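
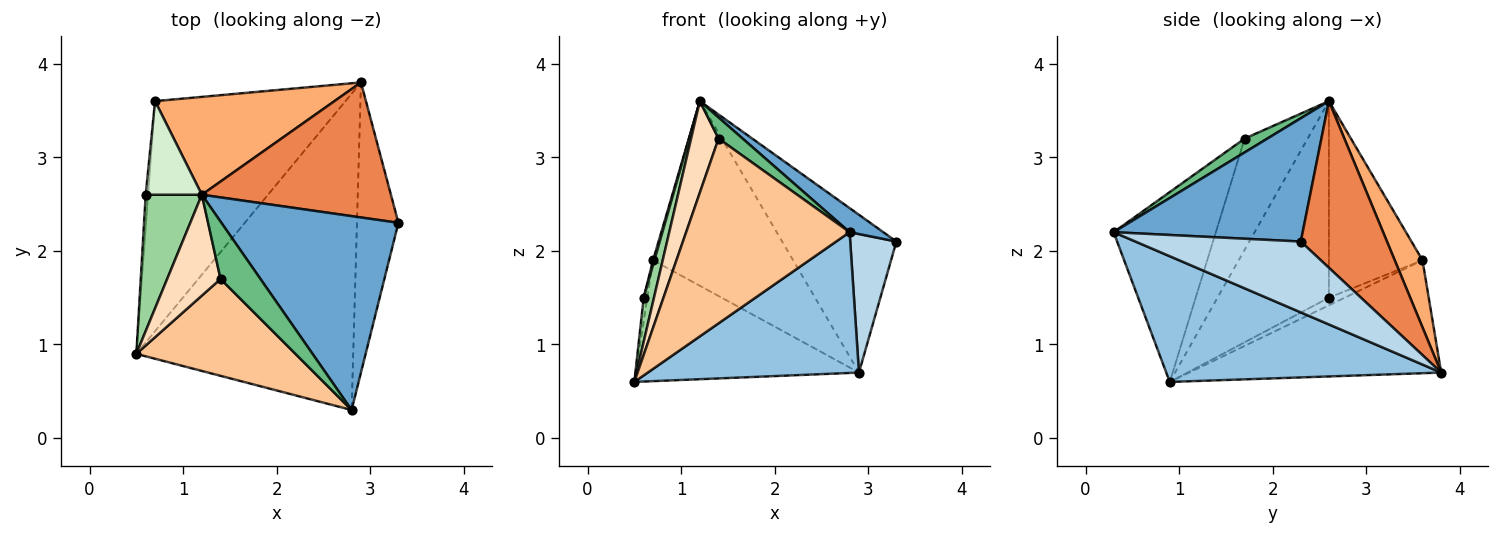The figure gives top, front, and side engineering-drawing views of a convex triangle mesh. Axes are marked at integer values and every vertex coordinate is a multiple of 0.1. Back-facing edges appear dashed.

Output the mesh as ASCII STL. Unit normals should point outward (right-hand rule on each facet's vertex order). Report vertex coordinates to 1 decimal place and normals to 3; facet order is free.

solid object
 facet normal 0.569 -0.101 0.816
  outer loop
   vertex 1.2 2.6 3.6
   vertex 2.8 0.3 2.2
   vertex 3.3 2.3 2.1
  endloop
 endfacet
 facet normal 0.468 -0.359 -0.807
  outer loop
   vertex 2.9 3.8 0.7
   vertex 2.8 0.3 2.2
   vertex 0.5 0.9 0.6
  endloop
 endfacet
 facet normal 0.839 -0.234 -0.491
  outer loop
   vertex 2.9 3.8 0.7
   vertex 3.3 2.3 2.1
   vertex 2.8 0.3 2.2
  endloop
 endfacet
 facet normal -0.465 0.412 -0.784
  outer loop
   vertex 2.9 3.8 0.7
   vertex 0.5 0.9 0.6
   vertex 0.7 3.6 1.9
  endloop
 endfacet
 facet normal 0.497 0.659 0.564
  outer loop
   vertex 2.9 3.8 0.7
   vertex 1.2 2.6 3.6
   vertex 3.3 2.3 2.1
  endloop
 endfacet
 facet normal 0.172 0.870 0.461
  outer loop
   vertex 2.9 3.8 0.7
   vertex 0.7 3.6 1.9
   vertex 1.2 2.6 3.6
  endloop
 endfacet
 facet normal -0.485 -0.775 0.406
  outer loop
   vertex 1.4 1.7 3.2
   vertex 0.5 0.9 0.6
   vertex 2.8 0.3 2.2
  endloop
 endfacet
 facet normal -0.839 -0.366 0.403
  outer loop
   vertex 1.4 1.7 3.2
   vertex 1.2 2.6 3.6
   vertex 0.5 0.9 0.6
  endloop
 endfacet
 facet normal 0.310 -0.328 0.893
  outer loop
   vertex 1.4 1.7 3.2
   vertex 2.8 0.3 2.2
   vertex 1.2 2.6 3.6
  endloop
 endfacet
 facet normal -0.958 -0.089 0.274
  outer loop
   vertex 0.6 2.6 1.5
   vertex 0.5 0.9 0.6
   vertex 1.2 2.6 3.6
  endloop
 endfacet
 facet normal -0.931 0.212 -0.296
  outer loop
   vertex 0.6 2.6 1.5
   vertex 0.7 3.6 1.9
   vertex 0.5 0.9 0.6
  endloop
 endfacet
 facet normal -0.961 -0.014 0.275
  outer loop
   vertex 0.6 2.6 1.5
   vertex 1.2 2.6 3.6
   vertex 0.7 3.6 1.9
  endloop
 endfacet
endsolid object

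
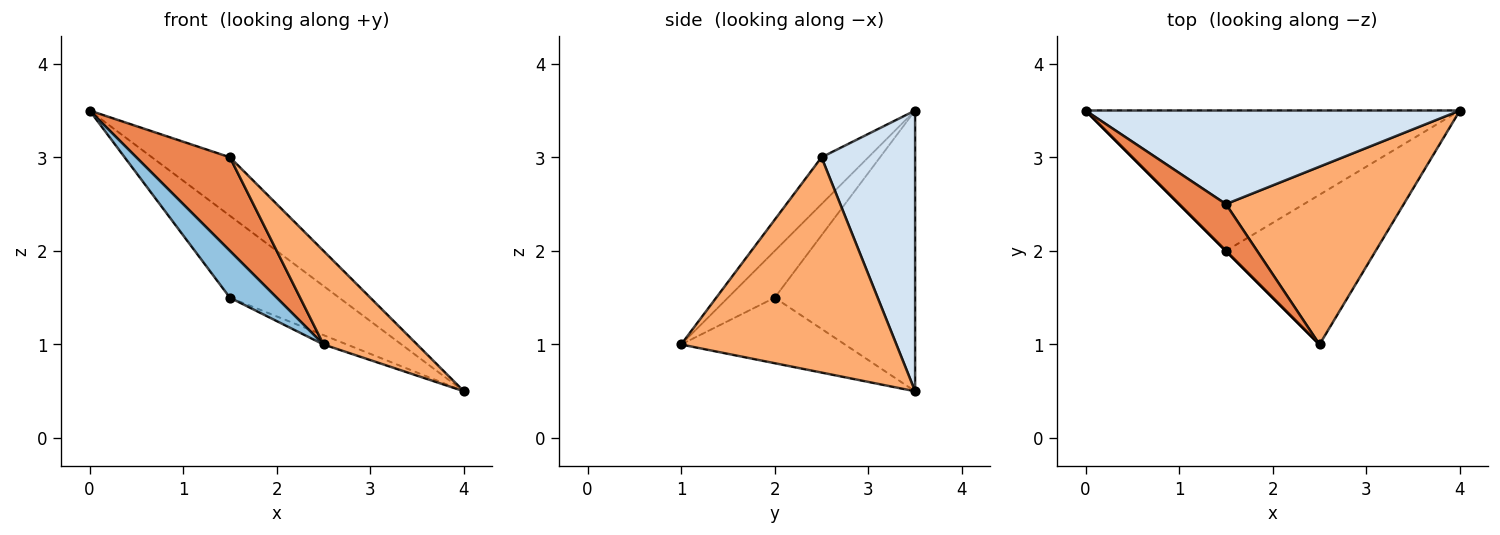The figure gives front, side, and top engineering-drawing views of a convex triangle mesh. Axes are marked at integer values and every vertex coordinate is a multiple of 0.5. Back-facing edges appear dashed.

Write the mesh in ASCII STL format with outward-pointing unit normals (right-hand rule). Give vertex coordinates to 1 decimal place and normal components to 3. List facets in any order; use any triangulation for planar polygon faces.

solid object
 facet normal -0.544 0.423 -0.725
  outer loop
   vertex 1.5 2.0 1.5
   vertex 0.0 3.5 3.5
   vertex 4.0 3.5 0.5
  endloop
 endfacet
 facet normal -0.707 -0.707 0.000
  outer loop
   vertex 1.5 2.0 1.5
   vertex 2.5 1.0 1.0
   vertex 0.0 3.5 3.5
  endloop
 endfacet
 facet normal -0.400 0.057 -0.915
  outer loop
   vertex 1.5 2.0 1.5
   vertex 4.0 3.5 0.5
   vertex 2.5 1.0 1.0
  endloop
 endfacet
 facet normal 0.537 0.447 0.716
  outer loop
   vertex 1.5 2.5 3.0
   vertex 4.0 3.5 0.5
   vertex 0.0 3.5 3.5
  endloop
 endfacet
 facet normal -0.408 -0.816 0.408
  outer loop
   vertex 1.5 2.5 3.0
   vertex 0.0 3.5 3.5
   vertex 2.5 1.0 1.0
  endloop
 endfacet
 facet normal 0.731 -0.318 0.604
  outer loop
   vertex 1.5 2.5 3.0
   vertex 2.5 1.0 1.0
   vertex 4.0 3.5 0.5
  endloop
 endfacet
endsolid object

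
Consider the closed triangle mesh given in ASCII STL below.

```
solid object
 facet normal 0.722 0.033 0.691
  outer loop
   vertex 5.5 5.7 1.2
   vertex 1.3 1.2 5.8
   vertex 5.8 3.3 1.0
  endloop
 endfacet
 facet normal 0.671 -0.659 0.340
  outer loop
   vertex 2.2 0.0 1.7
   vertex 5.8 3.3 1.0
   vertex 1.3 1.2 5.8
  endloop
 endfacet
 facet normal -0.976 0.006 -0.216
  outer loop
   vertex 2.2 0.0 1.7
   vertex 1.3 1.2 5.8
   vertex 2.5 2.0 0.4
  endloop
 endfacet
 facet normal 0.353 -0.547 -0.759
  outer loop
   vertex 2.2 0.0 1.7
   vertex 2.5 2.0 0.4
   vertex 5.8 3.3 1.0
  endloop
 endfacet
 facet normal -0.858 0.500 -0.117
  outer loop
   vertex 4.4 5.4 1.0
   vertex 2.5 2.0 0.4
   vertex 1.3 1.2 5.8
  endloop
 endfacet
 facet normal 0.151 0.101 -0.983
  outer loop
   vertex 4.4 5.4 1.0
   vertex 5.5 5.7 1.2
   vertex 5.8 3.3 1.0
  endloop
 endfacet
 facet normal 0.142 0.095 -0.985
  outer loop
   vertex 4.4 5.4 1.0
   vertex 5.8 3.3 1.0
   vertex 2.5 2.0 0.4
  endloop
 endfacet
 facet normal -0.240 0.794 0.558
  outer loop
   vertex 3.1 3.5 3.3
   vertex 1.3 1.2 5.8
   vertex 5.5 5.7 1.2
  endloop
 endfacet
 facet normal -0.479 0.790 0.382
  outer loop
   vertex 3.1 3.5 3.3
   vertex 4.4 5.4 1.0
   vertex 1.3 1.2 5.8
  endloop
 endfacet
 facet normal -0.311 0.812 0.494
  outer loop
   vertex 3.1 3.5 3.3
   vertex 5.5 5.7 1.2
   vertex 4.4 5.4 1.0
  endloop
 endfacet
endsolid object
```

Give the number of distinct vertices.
7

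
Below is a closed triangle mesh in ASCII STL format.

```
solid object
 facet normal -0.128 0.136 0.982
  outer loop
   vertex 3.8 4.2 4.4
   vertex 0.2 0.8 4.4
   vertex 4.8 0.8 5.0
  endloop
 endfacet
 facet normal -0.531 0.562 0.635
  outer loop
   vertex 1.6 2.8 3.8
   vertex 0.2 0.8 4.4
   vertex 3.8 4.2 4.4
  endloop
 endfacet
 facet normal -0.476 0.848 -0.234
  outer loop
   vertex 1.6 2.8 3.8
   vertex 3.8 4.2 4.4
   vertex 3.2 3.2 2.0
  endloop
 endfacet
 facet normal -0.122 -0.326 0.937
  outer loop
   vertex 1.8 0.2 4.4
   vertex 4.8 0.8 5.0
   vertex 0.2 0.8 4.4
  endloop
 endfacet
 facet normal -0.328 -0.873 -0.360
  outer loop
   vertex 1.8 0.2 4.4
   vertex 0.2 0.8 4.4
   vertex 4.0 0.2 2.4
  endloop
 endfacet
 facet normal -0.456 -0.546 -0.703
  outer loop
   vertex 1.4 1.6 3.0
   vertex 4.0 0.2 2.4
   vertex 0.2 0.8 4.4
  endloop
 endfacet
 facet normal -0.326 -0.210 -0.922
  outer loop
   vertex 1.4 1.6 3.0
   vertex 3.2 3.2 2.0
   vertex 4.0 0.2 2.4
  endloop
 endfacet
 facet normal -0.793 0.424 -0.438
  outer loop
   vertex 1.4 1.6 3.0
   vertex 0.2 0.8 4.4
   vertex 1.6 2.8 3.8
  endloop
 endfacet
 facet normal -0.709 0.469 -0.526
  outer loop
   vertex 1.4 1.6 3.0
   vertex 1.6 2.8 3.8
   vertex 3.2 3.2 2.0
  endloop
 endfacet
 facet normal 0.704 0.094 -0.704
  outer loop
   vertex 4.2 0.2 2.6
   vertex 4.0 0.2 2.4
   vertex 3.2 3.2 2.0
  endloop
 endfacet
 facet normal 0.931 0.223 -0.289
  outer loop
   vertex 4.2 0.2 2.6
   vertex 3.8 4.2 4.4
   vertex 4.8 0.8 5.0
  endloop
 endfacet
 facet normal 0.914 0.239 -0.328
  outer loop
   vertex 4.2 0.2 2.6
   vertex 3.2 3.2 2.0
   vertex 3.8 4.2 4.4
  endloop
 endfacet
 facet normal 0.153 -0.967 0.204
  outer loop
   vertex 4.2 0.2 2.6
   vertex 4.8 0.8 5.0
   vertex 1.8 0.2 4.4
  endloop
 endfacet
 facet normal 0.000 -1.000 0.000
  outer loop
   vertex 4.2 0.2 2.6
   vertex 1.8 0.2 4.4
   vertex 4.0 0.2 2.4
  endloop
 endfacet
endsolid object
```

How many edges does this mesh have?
21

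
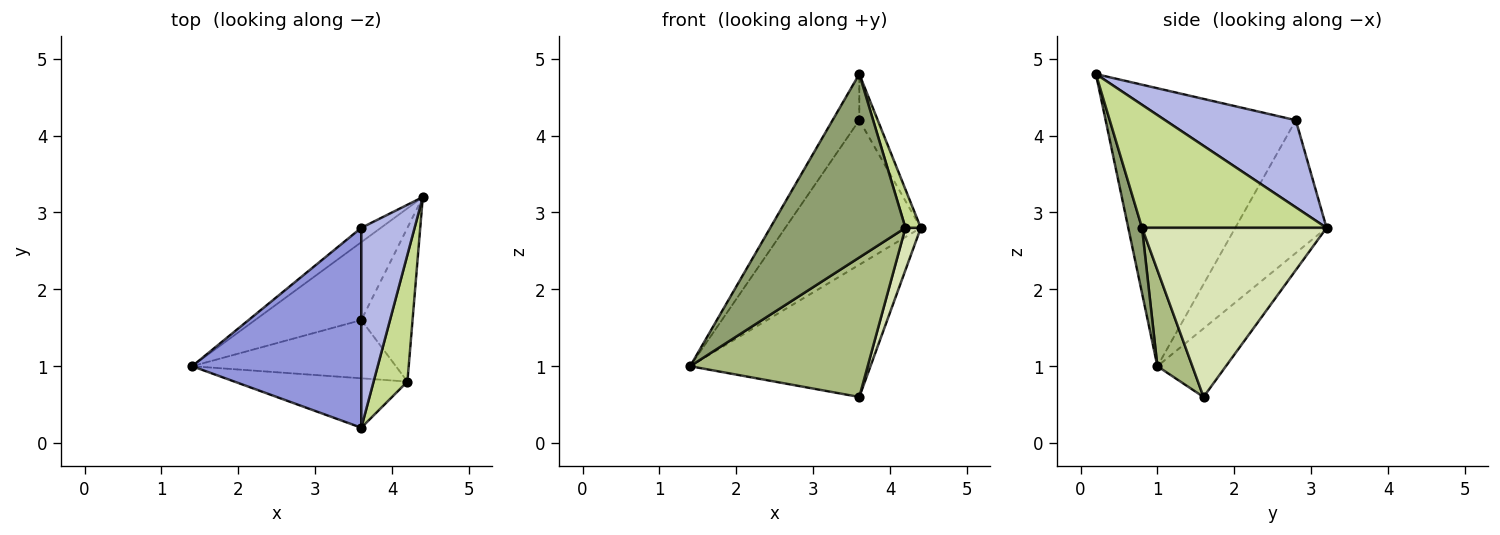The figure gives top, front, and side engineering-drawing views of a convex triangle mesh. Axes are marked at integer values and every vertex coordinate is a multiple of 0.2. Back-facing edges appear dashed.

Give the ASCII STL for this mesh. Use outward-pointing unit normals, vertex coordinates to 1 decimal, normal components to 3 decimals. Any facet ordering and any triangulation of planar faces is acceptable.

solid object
 facet normal -0.311 0.819 -0.482
  outer loop
   vertex 3.6 1.6 0.6
   vertex 1.4 1.0 1.0
   vertex 4.4 3.2 2.8
  endloop
 endfacet
 facet normal -0.557 0.827 -0.082
  outer loop
   vertex 3.6 2.8 4.2
   vertex 4.4 3.2 2.8
   vertex 1.4 1.0 1.0
  endloop
 endfacet
 facet normal -0.848 0.119 0.516
  outer loop
   vertex 3.6 2.8 4.2
   vertex 1.4 1.0 1.0
   vertex 3.6 0.2 4.8
  endloop
 endfacet
 facet normal 0.847 0.120 0.518
  outer loop
   vertex 3.6 2.8 4.2
   vertex 3.6 0.2 4.8
   vertex 4.4 3.2 2.8
  endloop
 endfacet
 facet normal 0.098 -0.961 -0.259
  outer loop
   vertex 4.2 0.8 2.8
   vertex 3.6 0.2 4.8
   vertex 1.4 1.0 1.0
  endloop
 endfacet
 facet normal 0.179 -0.908 -0.379
  outer loop
   vertex 4.2 0.8 2.8
   vertex 1.4 1.0 1.0
   vertex 3.6 1.6 0.6
  endloop
 endfacet
 facet normal 0.961 -0.080 0.264
  outer loop
   vertex 4.2 0.8 2.8
   vertex 4.4 3.2 2.8
   vertex 3.6 0.2 4.8
  endloop
 endfacet
 facet normal 0.954 -0.079 -0.289
  outer loop
   vertex 4.2 0.8 2.8
   vertex 3.6 1.6 0.6
   vertex 4.4 3.2 2.8
  endloop
 endfacet
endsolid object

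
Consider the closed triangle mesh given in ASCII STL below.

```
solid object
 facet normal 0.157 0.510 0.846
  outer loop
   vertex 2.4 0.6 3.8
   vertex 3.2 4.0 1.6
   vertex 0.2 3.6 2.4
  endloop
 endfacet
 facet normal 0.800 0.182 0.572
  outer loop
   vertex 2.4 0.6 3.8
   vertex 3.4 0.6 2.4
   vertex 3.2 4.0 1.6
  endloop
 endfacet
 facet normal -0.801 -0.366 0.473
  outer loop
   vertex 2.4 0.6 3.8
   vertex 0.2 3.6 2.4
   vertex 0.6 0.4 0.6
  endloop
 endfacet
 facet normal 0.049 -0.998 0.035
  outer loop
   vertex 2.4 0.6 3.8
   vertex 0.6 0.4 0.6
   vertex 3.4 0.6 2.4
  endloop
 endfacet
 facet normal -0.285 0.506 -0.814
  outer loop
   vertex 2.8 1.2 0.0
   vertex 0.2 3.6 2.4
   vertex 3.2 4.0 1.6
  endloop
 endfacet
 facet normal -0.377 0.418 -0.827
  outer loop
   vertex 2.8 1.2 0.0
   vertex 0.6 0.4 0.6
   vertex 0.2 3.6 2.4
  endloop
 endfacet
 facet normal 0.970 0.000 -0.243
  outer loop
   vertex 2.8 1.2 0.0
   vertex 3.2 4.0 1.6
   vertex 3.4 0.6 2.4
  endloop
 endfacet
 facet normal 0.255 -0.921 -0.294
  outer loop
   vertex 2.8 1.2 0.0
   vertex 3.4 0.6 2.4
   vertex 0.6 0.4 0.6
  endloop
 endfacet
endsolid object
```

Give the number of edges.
12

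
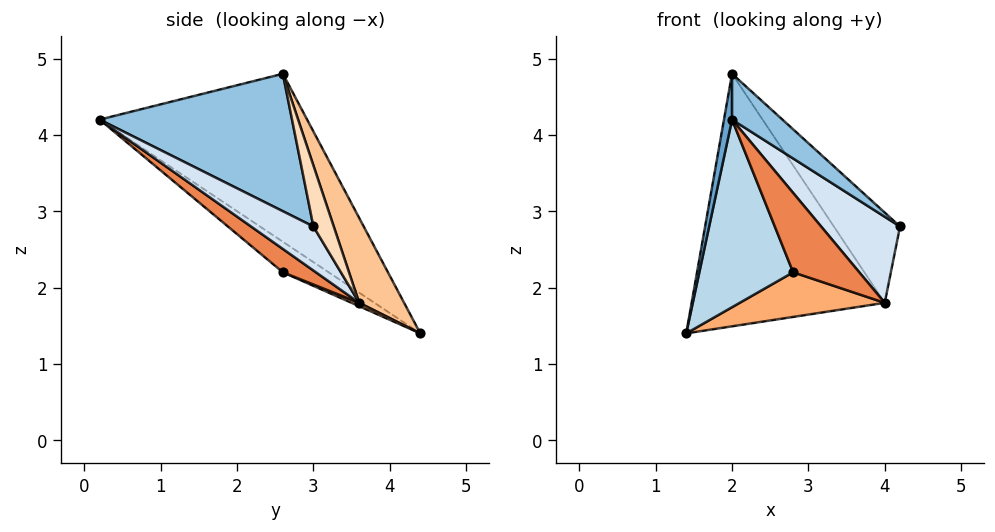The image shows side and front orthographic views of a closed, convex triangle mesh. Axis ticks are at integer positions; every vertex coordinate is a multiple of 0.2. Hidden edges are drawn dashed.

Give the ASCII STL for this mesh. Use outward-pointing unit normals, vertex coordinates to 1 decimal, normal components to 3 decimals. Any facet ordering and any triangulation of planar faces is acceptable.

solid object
 facet normal -0.987 -0.038 0.154
  outer loop
   vertex 2.0 2.6 4.8
   vertex 1.4 4.4 1.4
   vertex 2.0 0.2 4.2
  endloop
 endfacet
 facet normal 0.679 -0.178 0.712
  outer loop
   vertex 2.0 2.6 4.8
   vertex 2.0 0.2 4.2
   vertex 4.2 3.0 2.8
  endloop
 endfacet
 facet normal -0.274 -0.560 -0.782
  outer loop
   vertex 2.8 2.6 2.2
   vertex 2.0 0.2 4.2
   vertex 1.4 4.4 1.4
  endloop
 endfacet
 facet normal 0.533 -0.674 -0.511
  outer loop
   vertex 4.0 3.6 1.8
   vertex 4.2 3.0 2.8
   vertex 2.0 0.2 4.2
  endloop
 endfacet
 facet normal 0.333 -0.667 -0.667
  outer loop
   vertex 4.0 3.6 1.8
   vertex 2.0 0.2 4.2
   vertex 2.8 2.6 2.2
  endloop
 endfacet
 facet normal 0.021 -0.393 -0.919
  outer loop
   vertex 4.0 3.6 1.8
   vertex 2.8 2.6 2.2
   vertex 1.4 4.4 1.4
  endloop
 endfacet
 facet normal 0.205 0.880 0.430
  outer loop
   vertex 4.0 3.6 1.8
   vertex 1.4 4.4 1.4
   vertex 2.0 2.6 4.8
  endloop
 endfacet
 facet normal 0.261 0.850 0.458
  outer loop
   vertex 4.0 3.6 1.8
   vertex 2.0 2.6 4.8
   vertex 4.2 3.0 2.8
  endloop
 endfacet
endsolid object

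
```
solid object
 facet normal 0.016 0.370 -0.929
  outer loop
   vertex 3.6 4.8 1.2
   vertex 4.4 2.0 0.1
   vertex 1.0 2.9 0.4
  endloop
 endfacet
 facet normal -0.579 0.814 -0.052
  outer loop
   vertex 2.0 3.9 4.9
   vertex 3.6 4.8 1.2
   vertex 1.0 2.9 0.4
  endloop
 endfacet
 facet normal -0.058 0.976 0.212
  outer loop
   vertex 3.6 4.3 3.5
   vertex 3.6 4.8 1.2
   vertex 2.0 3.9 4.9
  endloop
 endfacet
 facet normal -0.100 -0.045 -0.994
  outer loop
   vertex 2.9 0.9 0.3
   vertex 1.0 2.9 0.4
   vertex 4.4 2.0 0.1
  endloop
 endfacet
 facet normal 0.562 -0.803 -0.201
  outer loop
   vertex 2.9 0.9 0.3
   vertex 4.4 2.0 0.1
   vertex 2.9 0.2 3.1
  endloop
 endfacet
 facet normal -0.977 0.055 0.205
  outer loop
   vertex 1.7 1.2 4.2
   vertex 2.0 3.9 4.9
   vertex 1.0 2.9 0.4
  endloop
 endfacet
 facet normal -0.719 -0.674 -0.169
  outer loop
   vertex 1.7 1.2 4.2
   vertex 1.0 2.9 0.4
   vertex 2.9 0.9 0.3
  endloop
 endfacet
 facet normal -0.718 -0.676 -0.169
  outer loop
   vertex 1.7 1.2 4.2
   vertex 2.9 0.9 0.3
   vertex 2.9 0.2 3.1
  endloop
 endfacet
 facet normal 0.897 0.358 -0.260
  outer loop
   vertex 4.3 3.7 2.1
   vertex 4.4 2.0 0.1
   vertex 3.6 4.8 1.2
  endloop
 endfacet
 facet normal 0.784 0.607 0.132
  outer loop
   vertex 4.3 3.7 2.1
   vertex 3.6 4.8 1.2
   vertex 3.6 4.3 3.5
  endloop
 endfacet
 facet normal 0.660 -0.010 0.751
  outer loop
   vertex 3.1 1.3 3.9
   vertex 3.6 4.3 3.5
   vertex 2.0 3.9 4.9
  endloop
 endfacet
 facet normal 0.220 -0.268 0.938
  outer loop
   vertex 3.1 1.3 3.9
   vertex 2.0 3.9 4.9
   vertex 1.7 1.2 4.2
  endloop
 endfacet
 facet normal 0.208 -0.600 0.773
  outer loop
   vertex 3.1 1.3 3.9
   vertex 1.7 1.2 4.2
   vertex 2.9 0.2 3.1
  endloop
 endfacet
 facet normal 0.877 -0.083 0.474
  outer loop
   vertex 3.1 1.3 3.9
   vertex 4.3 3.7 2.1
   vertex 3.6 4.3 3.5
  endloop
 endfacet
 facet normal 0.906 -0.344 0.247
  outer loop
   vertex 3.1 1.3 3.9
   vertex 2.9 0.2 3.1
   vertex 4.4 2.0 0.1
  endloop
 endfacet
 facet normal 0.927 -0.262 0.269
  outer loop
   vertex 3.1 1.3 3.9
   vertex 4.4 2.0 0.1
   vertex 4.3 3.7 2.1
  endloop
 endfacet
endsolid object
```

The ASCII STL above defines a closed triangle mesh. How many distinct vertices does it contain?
10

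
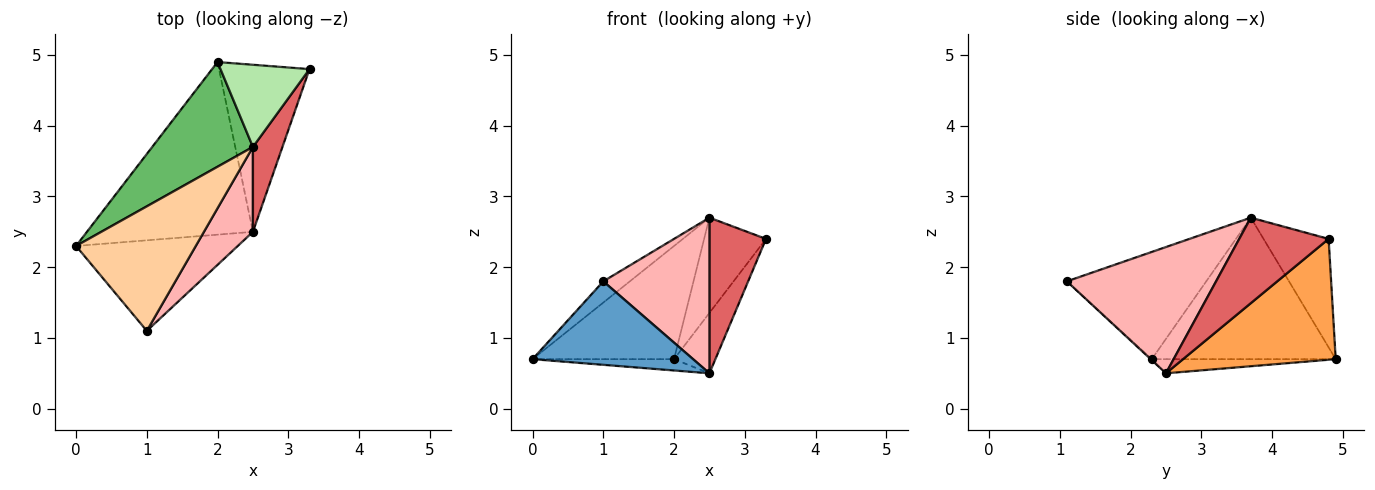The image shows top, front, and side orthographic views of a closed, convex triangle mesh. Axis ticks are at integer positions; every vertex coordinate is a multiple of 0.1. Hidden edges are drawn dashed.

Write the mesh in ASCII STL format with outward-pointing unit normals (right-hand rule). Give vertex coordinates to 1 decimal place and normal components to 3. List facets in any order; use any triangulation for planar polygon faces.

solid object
 facet normal -0.005 -0.678 -0.735
  outer loop
   vertex 2.5 2.5 0.5
   vertex 1.0 1.1 1.8
   vertex 0.0 2.3 0.7
  endloop
 endfacet
 facet normal -0.085 0.065 -0.994
  outer loop
   vertex 2.0 4.9 0.7
   vertex 2.5 2.5 0.5
   vertex 0.0 2.3 0.7
  endloop
 endfacet
 facet normal 0.782 0.212 -0.586
  outer loop
   vertex 2.0 4.9 0.7
   vertex 3.3 4.8 2.4
   vertex 2.5 2.5 0.5
  endloop
 endfacet
 facet normal -0.662 0.126 0.739
  outer loop
   vertex 2.5 3.7 2.7
   vertex 0.0 2.3 0.7
   vertex 1.0 1.1 1.8
  endloop
 endfacet
 facet normal -0.690 0.531 0.491
  outer loop
   vertex 2.5 3.7 2.7
   vertex 2.0 4.9 0.7
   vertex 0.0 2.3 0.7
  endloop
 endfacet
 facet normal -0.623 0.592 0.511
  outer loop
   vertex 2.5 3.7 2.7
   vertex 3.3 4.8 2.4
   vertex 2.0 4.9 0.7
  endloop
 endfacet
 facet normal 0.811 -0.513 0.280
  outer loop
   vertex 2.5 3.7 2.7
   vertex 2.5 2.5 0.5
   vertex 3.3 4.8 2.4
  endloop
 endfacet
 facet normal 0.777 -0.553 0.301
  outer loop
   vertex 2.5 3.7 2.7
   vertex 1.0 1.1 1.8
   vertex 2.5 2.5 0.5
  endloop
 endfacet
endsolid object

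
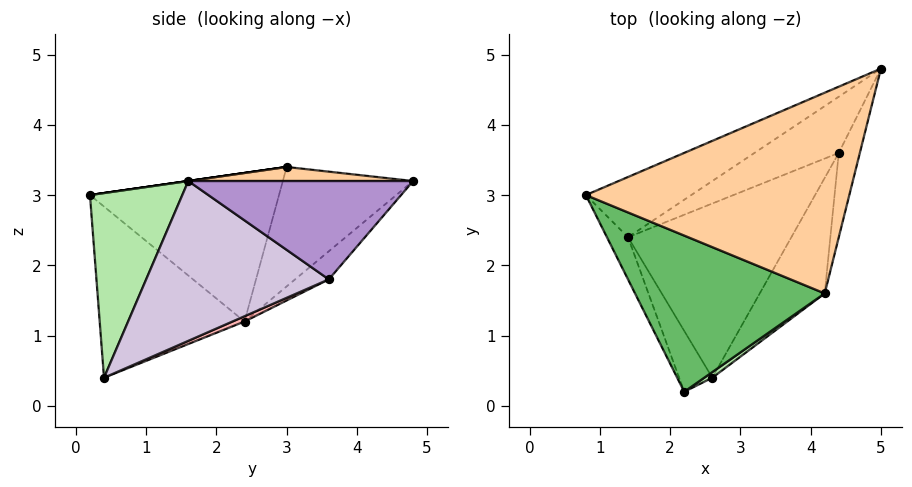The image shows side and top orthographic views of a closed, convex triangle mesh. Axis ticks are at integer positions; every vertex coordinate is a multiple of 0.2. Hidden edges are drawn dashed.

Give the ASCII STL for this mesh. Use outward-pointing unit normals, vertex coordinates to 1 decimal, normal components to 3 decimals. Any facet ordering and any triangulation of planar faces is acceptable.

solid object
 facet normal -0.384 0.859 -0.339
  outer loop
   vertex 1.4 2.4 1.2
   vertex 0.8 3.0 3.4
   vertex 5.0 4.8 3.2
  endloop
 endfacet
 facet normal -0.894 -0.429 -0.127
  outer loop
   vertex 1.4 2.4 1.2
   vertex 2.2 0.2 3.0
   vertex 0.8 3.0 3.4
  endloop
 endfacet
 facet normal -0.874 -0.456 -0.169
  outer loop
   vertex 1.4 2.4 1.2
   vertex 2.6 0.4 0.4
   vertex 2.2 0.2 3.0
  endloop
 endfacet
 facet normal 0.053 -0.013 0.998
  outer loop
   vertex 4.2 1.6 3.2
   vertex 5.0 4.8 3.2
   vertex 0.8 3.0 3.4
  endloop
 endfacet
 facet normal 0.000 -0.141 0.990
  outer loop
   vertex 4.2 1.6 3.2
   vertex 0.8 3.0 3.4
   vertex 2.2 0.2 3.0
  endloop
 endfacet
 facet normal 0.572 -0.820 0.025
  outer loop
   vertex 4.2 1.6 3.2
   vertex 2.2 0.2 3.0
   vertex 2.6 0.4 0.4
  endloop
 endfacet
 facet normal -0.196 0.784 -0.588
  outer loop
   vertex 4.4 3.6 1.8
   vertex 1.4 2.4 1.2
   vertex 5.0 4.8 3.2
  endloop
 endfacet
 facet normal 0.030 0.387 -0.922
  outer loop
   vertex 4.4 3.6 1.8
   vertex 2.6 0.4 0.4
   vertex 1.4 2.4 1.2
  endloop
 endfacet
 facet normal 0.950 -0.237 -0.204
  outer loop
   vertex 4.4 3.6 1.8
   vertex 5.0 4.8 3.2
   vertex 4.2 1.6 3.2
  endloop
 endfacet
 facet normal 0.873 -0.336 -0.355
  outer loop
   vertex 4.4 3.6 1.8
   vertex 4.2 1.6 3.2
   vertex 2.6 0.4 0.4
  endloop
 endfacet
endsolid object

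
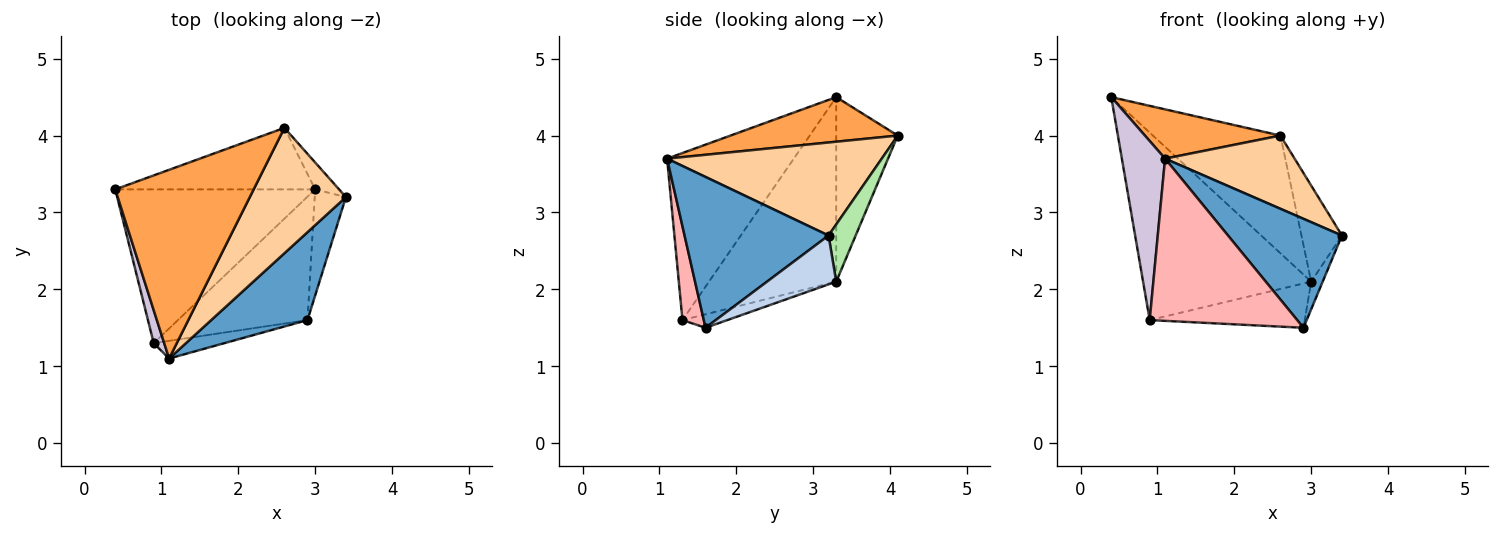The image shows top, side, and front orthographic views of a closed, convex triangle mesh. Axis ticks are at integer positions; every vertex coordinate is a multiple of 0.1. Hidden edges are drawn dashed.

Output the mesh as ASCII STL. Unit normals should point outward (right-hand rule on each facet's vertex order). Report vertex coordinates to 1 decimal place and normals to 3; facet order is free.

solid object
 facet normal 0.701 -0.555 0.448
  outer loop
   vertex 2.9 1.6 1.5
   vertex 3.4 3.2 2.7
   vertex 1.1 1.1 3.7
  endloop
 endfacet
 facet normal 0.835 0.139 -0.533
  outer loop
   vertex 3.0 3.3 2.1
   vertex 3.4 3.2 2.7
   vertex 2.9 1.6 1.5
  endloop
 endfacet
 facet normal 0.298 -0.241 0.924
  outer loop
   vertex 2.6 4.1 4.0
   vertex 0.4 3.3 4.5
   vertex 1.1 1.1 3.7
  endloop
 endfacet
 facet normal 0.641 -0.387 0.663
  outer loop
   vertex 2.6 4.1 4.0
   vertex 1.1 1.1 3.7
   vertex 3.4 3.2 2.7
  endloop
 endfacet
 facet normal -0.393 0.815 -0.426
  outer loop
   vertex 2.6 4.1 4.0
   vertex 3.0 3.3 2.1
   vertex 0.4 3.3 4.5
  endloop
 endfacet
 facet normal 0.542 0.809 -0.227
  outer loop
   vertex 2.6 4.1 4.0
   vertex 3.4 3.2 2.7
   vertex 3.0 3.3 2.1
  endloop
 endfacet
 facet normal -0.097 0.336 -0.937
  outer loop
   vertex 0.9 1.3 1.6
   vertex 3.0 3.3 2.1
   vertex 2.9 1.6 1.5
  endloop
 endfacet
 facet normal 0.142 -0.984 -0.107
  outer loop
   vertex 0.9 1.3 1.6
   vertex 2.9 1.6 1.5
   vertex 1.1 1.1 3.7
  endloop
 endfacet
 facet normal -0.505 0.667 -0.547
  outer loop
   vertex 0.9 1.3 1.6
   vertex 0.4 3.3 4.5
   vertex 3.0 3.3 2.1
  endloop
 endfacet
 facet normal -0.945 -0.322 0.059
  outer loop
   vertex 0.9 1.3 1.6
   vertex 1.1 1.1 3.7
   vertex 0.4 3.3 4.5
  endloop
 endfacet
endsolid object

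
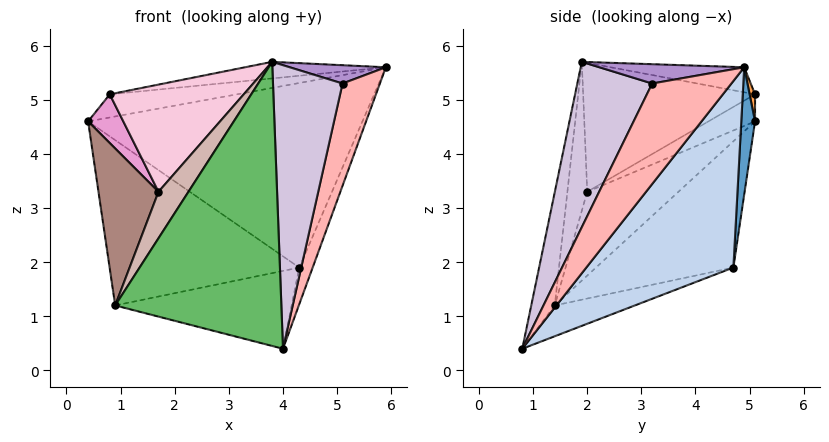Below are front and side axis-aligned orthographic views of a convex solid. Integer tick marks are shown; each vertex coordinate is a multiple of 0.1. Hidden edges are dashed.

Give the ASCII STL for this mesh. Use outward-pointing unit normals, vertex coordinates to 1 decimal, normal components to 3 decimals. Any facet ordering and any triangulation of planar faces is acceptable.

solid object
 facet normal 0.050 0.996 -0.075
  outer loop
   vertex 4.3 4.7 1.9
   vertex 0.4 5.1 4.6
   vertex 5.9 4.9 5.6
  endloop
 endfacet
 facet normal 0.913 0.083 -0.399
  outer loop
   vertex 4.3 4.7 1.9
   vertex 5.9 4.9 5.6
   vertex 4.0 0.8 0.4
  endloop
 endfacet
 facet normal 0.042 0.999 -0.034
  outer loop
   vertex 0.8 5.1 5.1
   vertex 5.9 4.9 5.6
   vertex 0.4 5.1 4.6
  endloop
 endfacet
 facet normal -0.093 0.098 0.991
  outer loop
   vertex 0.8 5.1 5.1
   vertex 3.8 1.9 5.7
   vertex 5.9 4.9 5.6
  endloop
 endfacet
 facet normal -0.137 -0.971 0.196
  outer loop
   vertex 0.9 1.4 1.2
   vertex 4.0 0.8 0.4
   vertex 3.8 1.9 5.7
  endloop
 endfacet
 facet normal -0.422 0.582 -0.695
  outer loop
   vertex 0.9 1.4 1.2
   vertex 0.4 5.1 4.6
   vertex 4.3 4.7 1.9
  endloop
 endfacet
 facet normal -0.166 0.365 -0.916
  outer loop
   vertex 0.9 1.4 1.2
   vertex 4.3 4.7 1.9
   vertex 4.0 0.8 0.4
  endloop
 endfacet
 facet normal 0.904 -0.427 0.006
  outer loop
   vertex 5.1 3.2 5.3
   vertex 4.0 0.8 0.4
   vertex 5.9 4.9 5.6
  endloop
 endfacet
 facet normal 0.616 -0.409 0.673
  outer loop
   vertex 5.1 3.2 5.3
   vertex 5.9 4.9 5.6
   vertex 3.8 1.9 5.7
  endloop
 endfacet
 facet normal 0.722 -0.671 0.167
  outer loop
   vertex 5.1 3.2 5.3
   vertex 3.8 1.9 5.7
   vertex 4.0 0.8 0.4
  endloop
 endfacet
 facet normal -0.755 -0.496 0.429
  outer loop
   vertex 1.7 2.0 3.3
   vertex 0.4 5.1 4.6
   vertex 0.9 1.4 1.2
  endloop
 endfacet
 facet normal -0.504 -0.761 0.409
  outer loop
   vertex 1.7 2.0 3.3
   vertex 0.9 1.4 1.2
   vertex 3.8 1.9 5.7
  endloop
 endfacet
 facet normal -0.673 -0.508 0.538
  outer loop
   vertex 1.7 2.0 3.3
   vertex 0.8 5.1 5.1
   vertex 0.4 5.1 4.6
  endloop
 endfacet
 facet normal -0.657 -0.512 0.553
  outer loop
   vertex 1.7 2.0 3.3
   vertex 3.8 1.9 5.7
   vertex 0.8 5.1 5.1
  endloop
 endfacet
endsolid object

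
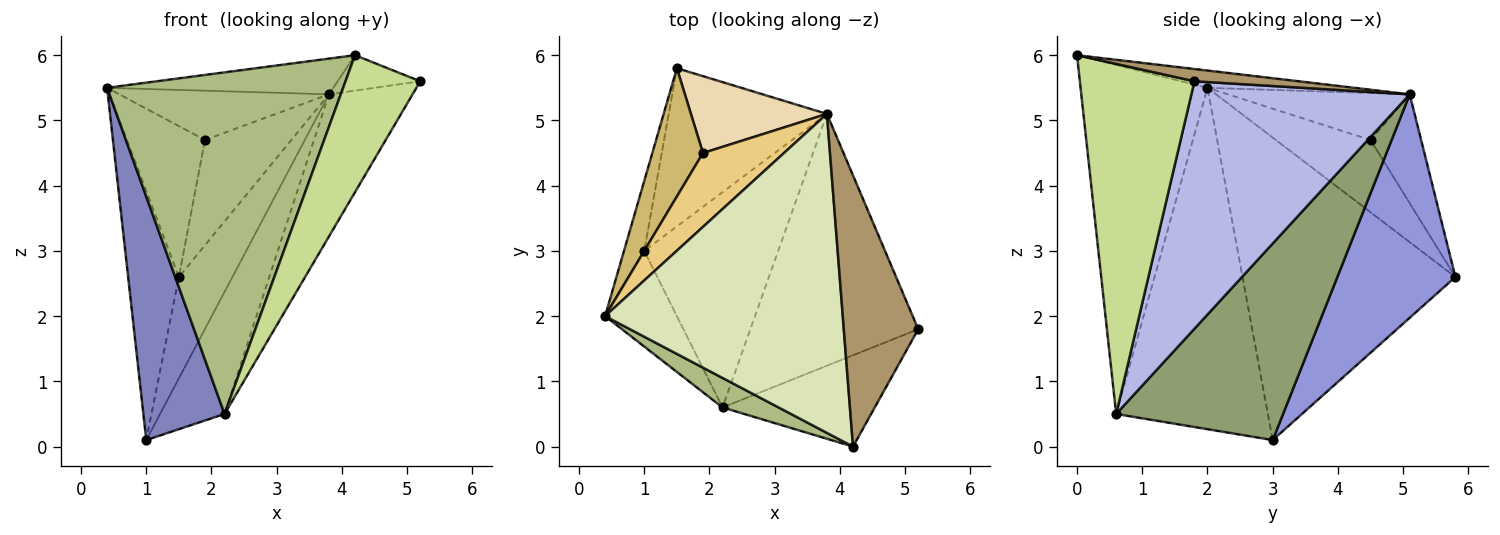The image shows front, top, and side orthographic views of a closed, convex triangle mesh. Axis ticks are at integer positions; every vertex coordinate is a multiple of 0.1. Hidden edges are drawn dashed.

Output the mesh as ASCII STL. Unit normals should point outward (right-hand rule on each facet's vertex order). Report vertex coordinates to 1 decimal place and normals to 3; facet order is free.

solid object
 facet normal -0.971 0.231 -0.065
  outer loop
   vertex 1.0 3.0 0.1
   vertex 0.4 2.0 5.5
   vertex 1.5 5.8 2.6
  endloop
 endfacet
 facet normal -0.867 -0.464 -0.182
  outer loop
   vertex 2.2 0.6 0.5
   vertex 0.4 2.0 5.5
   vertex 1.0 3.0 0.1
  endloop
 endfacet
 facet normal 0.765 0.347 -0.542
  outer loop
   vertex 3.8 5.1 5.4
   vertex 1.0 3.0 0.1
   vertex 1.5 5.8 2.6
  endloop
 endfacet
 facet normal 0.789 0.302 -0.535
  outer loop
   vertex 3.8 5.1 5.4
   vertex 5.2 1.8 5.6
   vertex 2.2 0.6 0.5
  endloop
 endfacet
 facet normal 0.787 0.304 -0.536
  outer loop
   vertex 3.8 5.1 5.4
   vertex 2.2 0.6 0.5
   vertex 1.0 3.0 0.1
  endloop
 endfacet
 facet normal -0.472 -0.878 0.076
  outer loop
   vertex 4.2 0.0 6.0
   vertex 0.4 2.0 5.5
   vertex 2.2 0.6 0.5
  endloop
 endfacet
 facet normal 0.787 -0.513 -0.342
  outer loop
   vertex 4.2 0.0 6.0
   vertex 2.2 0.6 0.5
   vertex 5.2 1.8 5.6
  endloop
 endfacet
 facet normal -0.072 0.111 0.991
  outer loop
   vertex 4.2 0.0 6.0
   vertex 3.8 5.1 5.4
   vertex 0.4 2.0 5.5
  endloop
 endfacet
 facet normal 0.161 0.128 0.979
  outer loop
   vertex 4.2 0.0 6.0
   vertex 5.2 1.8 5.6
   vertex 3.8 5.1 5.4
  endloop
 endfacet
 facet normal -0.679 0.559 0.476
  outer loop
   vertex 1.9 4.5 4.7
   vertex 1.5 5.8 2.6
   vertex 0.4 2.0 5.5
  endloop
 endfacet
 facet normal -0.434 0.500 0.749
  outer loop
   vertex 1.9 4.5 4.7
   vertex 0.4 2.0 5.5
   vertex 3.8 5.1 5.4
  endloop
 endfacet
 facet normal -0.427 0.730 0.533
  outer loop
   vertex 1.9 4.5 4.7
   vertex 3.8 5.1 5.4
   vertex 1.5 5.8 2.6
  endloop
 endfacet
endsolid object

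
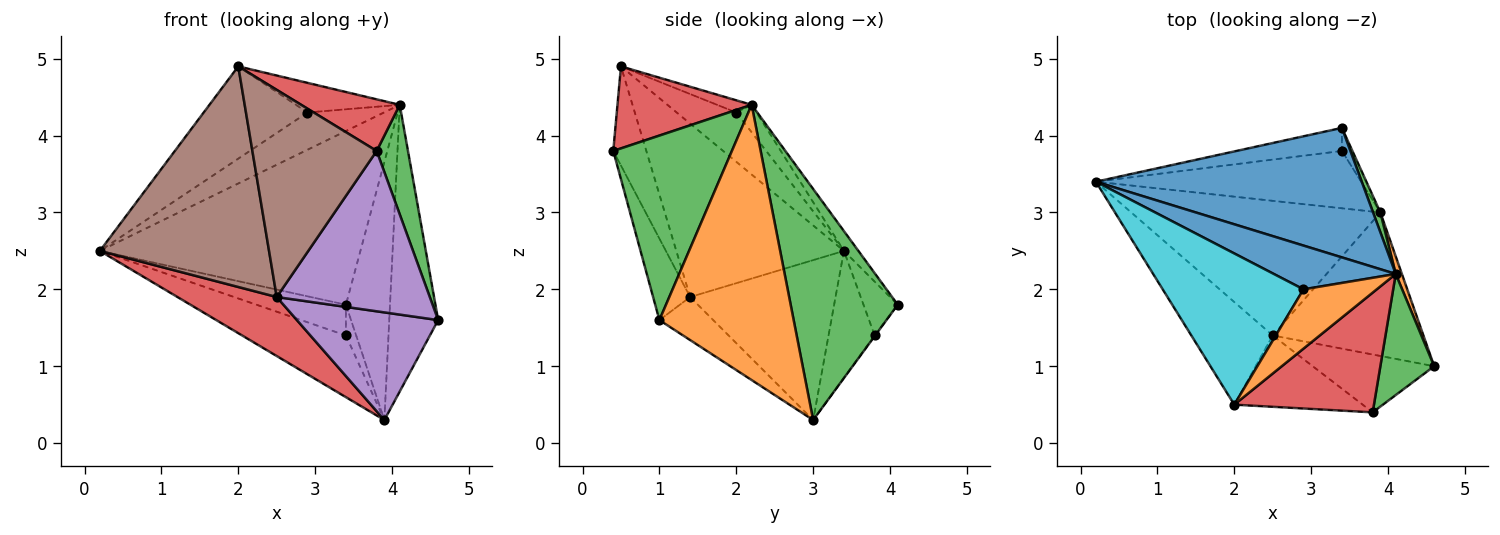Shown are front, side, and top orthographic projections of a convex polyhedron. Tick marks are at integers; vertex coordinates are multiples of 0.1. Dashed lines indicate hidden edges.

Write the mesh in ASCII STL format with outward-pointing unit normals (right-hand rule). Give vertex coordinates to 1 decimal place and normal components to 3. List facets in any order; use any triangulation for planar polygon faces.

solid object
 facet normal -0.045 0.801 0.597
  outer loop
   vertex 4.1 2.2 4.4
   vertex 3.4 4.1 1.8
   vertex 0.2 3.4 2.5
  endloop
 endfacet
 facet normal 0.939 0.342 0.021
  outer loop
   vertex 4.1 2.2 4.4
   vertex 4.6 1.0 1.6
   vertex 3.9 3.0 0.3
  endloop
 endfacet
 facet normal 0.924 0.380 0.029
  outer loop
   vertex 4.1 2.2 4.4
   vertex 3.9 3.0 0.3
   vertex 3.4 4.1 1.8
  endloop
 endfacet
 facet normal -0.507 -0.346 -0.790
  outer loop
   vertex 2.5 1.4 1.9
   vertex 0.2 3.4 2.5
   vertex 3.9 3.0 0.3
  endloop
 endfacet
 facet normal -0.223 -0.585 -0.780
  outer loop
   vertex 2.5 1.4 1.9
   vertex 3.9 3.0 0.3
   vertex 4.6 1.0 1.6
  endloop
 endfacet
 facet normal -0.668 -0.674 -0.314
  outer loop
   vertex 2.5 1.4 1.9
   vertex 2.0 0.5 4.9
   vertex 0.2 3.4 2.5
  endloop
 endfacet
 facet normal -0.293 0.765 -0.574
  outer loop
   vertex 3.4 3.8 1.4
   vertex 0.2 3.4 2.5
   vertex 3.4 4.1 1.8
  endloop
 endfacet
 facet normal -0.310 0.697 -0.647
  outer loop
   vertex 3.4 3.8 1.4
   vertex 3.9 3.0 0.3
   vertex 0.2 3.4 2.5
  endloop
 endfacet
 facet normal -0.040 0.799 -0.600
  outer loop
   vertex 3.4 3.8 1.4
   vertex 3.4 4.1 1.8
   vertex 3.9 3.0 0.3
  endloop
 endfacet
 facet normal -0.286 0.499 0.818
  outer loop
   vertex 2.9 2.0 4.3
   vertex 0.2 3.4 2.5
   vertex 2.0 0.5 4.9
  endloop
 endfacet
 facet normal -0.169 0.639 0.750
  outer loop
   vertex 2.9 2.0 4.3
   vertex 4.1 2.2 4.4
   vertex 0.2 3.4 2.5
  endloop
 endfacet
 facet normal -0.147 0.442 0.885
  outer loop
   vertex 2.9 2.0 4.3
   vertex 2.0 0.5 4.9
   vertex 4.1 2.2 4.4
  endloop
 endfacet
 facet normal 0.931 -0.246 0.271
  outer loop
   vertex 3.8 0.4 3.8
   vertex 4.6 1.0 1.6
   vertex 4.1 2.2 4.4
  endloop
 endfacet
 facet normal 0.475 -0.349 0.808
  outer loop
   vertex 3.8 0.4 3.8
   vertex 4.1 2.2 4.4
   vertex 2.0 0.5 4.9
  endloop
 endfacet
 facet normal -0.222 -0.917 -0.331
  outer loop
   vertex 3.8 0.4 3.8
   vertex 2.5 1.4 1.9
   vertex 4.6 1.0 1.6
  endloop
 endfacet
 facet normal -0.244 -0.917 -0.316
  outer loop
   vertex 3.8 0.4 3.8
   vertex 2.0 0.5 4.9
   vertex 2.5 1.4 1.9
  endloop
 endfacet
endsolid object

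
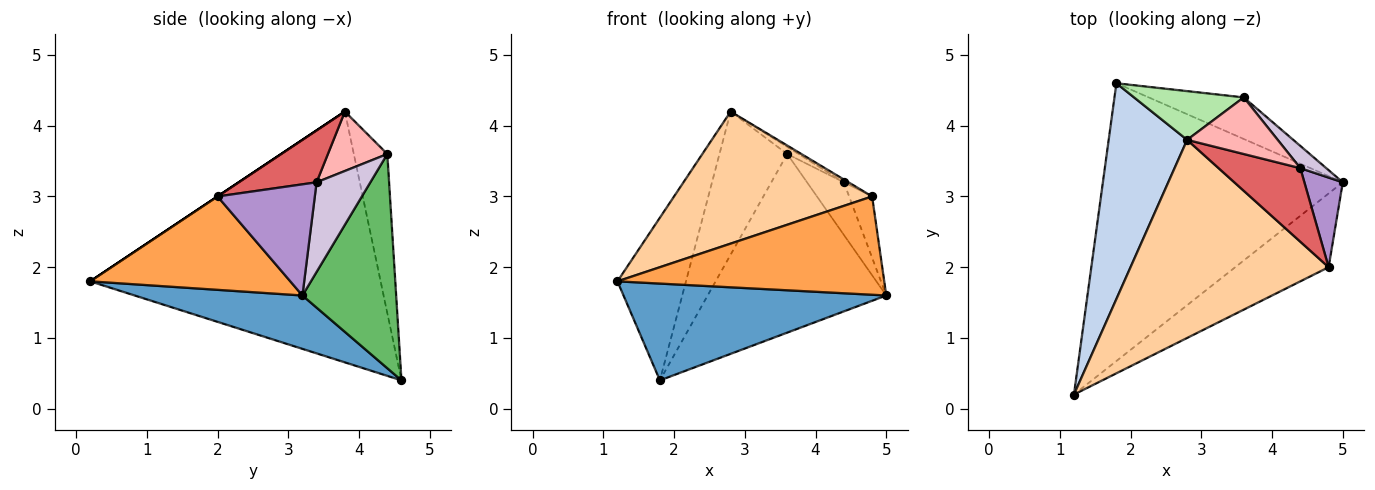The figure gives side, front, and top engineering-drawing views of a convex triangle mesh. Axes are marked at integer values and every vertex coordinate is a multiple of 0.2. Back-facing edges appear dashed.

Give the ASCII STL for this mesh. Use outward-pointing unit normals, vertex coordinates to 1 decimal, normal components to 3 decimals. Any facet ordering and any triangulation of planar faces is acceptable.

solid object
 facet normal 0.206 -0.322 -0.924
  outer loop
   vertex 1.8 4.6 0.4
   vertex 5.0 3.2 1.6
   vertex 1.2 0.2 1.8
  endloop
 endfacet
 facet normal -0.931 0.220 0.291
  outer loop
   vertex 2.8 3.8 4.2
   vertex 1.8 4.6 0.4
   vertex 1.2 0.2 1.8
  endloop
 endfacet
 facet normal 0.514 -0.686 -0.514
  outer loop
   vertex 4.8 2.0 3.0
   vertex 1.2 0.2 1.8
   vertex 5.0 3.2 1.6
  endloop
 endfacet
 facet normal 0.000 -0.555 0.832
  outer loop
   vertex 4.8 2.0 3.0
   vertex 2.8 3.8 4.2
   vertex 1.2 0.2 1.8
  endloop
 endfacet
 facet normal 0.455 0.867 -0.202
  outer loop
   vertex 3.6 4.4 3.6
   vertex 5.0 3.2 1.6
   vertex 1.8 4.6 0.4
  endloop
 endfacet
 facet normal -0.424 0.857 0.292
  outer loop
   vertex 3.6 4.4 3.6
   vertex 1.8 4.6 0.4
   vertex 2.8 3.8 4.2
  endloop
 endfacet
 facet normal 0.536 0.032 0.844
  outer loop
   vertex 4.4 3.4 3.2
   vertex 2.8 3.8 4.2
   vertex 4.8 2.0 3.0
  endloop
 endfacet
 facet normal 0.546 0.104 0.832
  outer loop
   vertex 4.4 3.4 3.2
   vertex 3.6 4.4 3.6
   vertex 2.8 3.8 4.2
  endloop
 endfacet
 facet normal 0.922 0.218 0.319
  outer loop
   vertex 4.4 3.4 3.2
   vertex 4.8 2.0 3.0
   vertex 5.0 3.2 1.6
  endloop
 endfacet
 facet normal 0.803 0.549 0.232
  outer loop
   vertex 4.4 3.4 3.2
   vertex 5.0 3.2 1.6
   vertex 3.6 4.4 3.6
  endloop
 endfacet
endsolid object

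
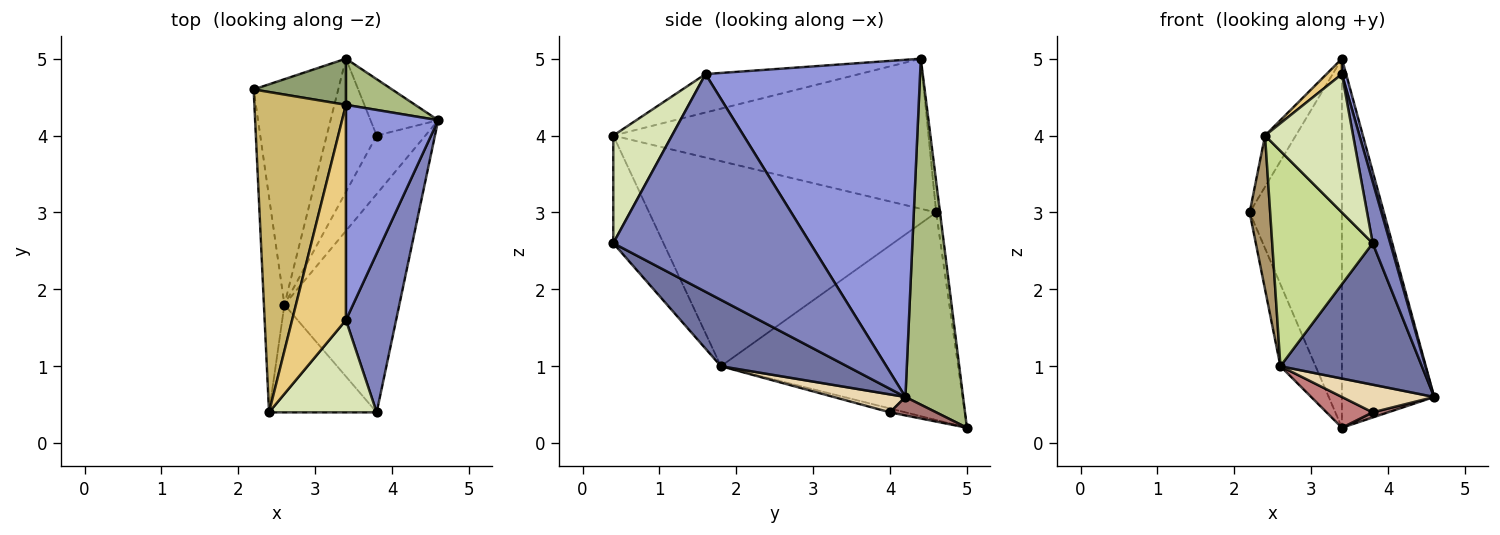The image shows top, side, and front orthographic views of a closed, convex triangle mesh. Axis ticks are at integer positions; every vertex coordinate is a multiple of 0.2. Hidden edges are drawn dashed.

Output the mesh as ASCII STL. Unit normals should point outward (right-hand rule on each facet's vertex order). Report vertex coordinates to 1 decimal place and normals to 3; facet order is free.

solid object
 facet normal 0.436 -0.489 -0.755
  outer loop
   vertex 2.6 1.8 1.0
   vertex 4.6 4.2 0.6
   vertex 3.8 0.4 2.6
  endloop
 endfacet
 facet normal 0.971 -0.087 0.224
  outer loop
   vertex 3.4 1.6 4.8
   vertex 3.8 0.4 2.6
   vertex 4.6 4.2 0.6
  endloop
 endfacet
 facet normal 0.964 -0.019 0.264
  outer loop
   vertex 3.4 1.6 4.8
   vertex 4.6 4.2 0.6
   vertex 3.4 4.4 5.0
  endloop
 endfacet
 facet normal -0.917 0.136 -0.374
  outer loop
   vertex 3.4 5.0 0.2
   vertex 2.6 1.8 1.0
   vertex 2.2 4.6 3.0
  endloop
 endfacet
 facet normal -0.041 0.991 0.124
  outer loop
   vertex 3.4 5.0 0.2
   vertex 2.2 4.6 3.0
   vertex 3.4 4.4 5.0
  endloop
 endfacet
 facet normal 0.527 0.843 0.105
  outer loop
   vertex 3.4 5.0 0.2
   vertex 3.4 4.4 5.0
   vertex 4.6 4.2 0.6
  endloop
 endfacet
 facet normal -0.408 -0.816 -0.408
  outer loop
   vertex 2.4 0.4 4.0
   vertex 2.6 1.8 1.0
   vertex 3.8 0.4 2.6
  endloop
 endfacet
 facet normal 0.485 -0.728 0.485
  outer loop
   vertex 2.4 0.4 4.0
   vertex 3.8 0.4 2.6
   vertex 3.4 1.6 4.8
  endloop
 endfacet
 facet normal -0.993 -0.071 -0.099
  outer loop
   vertex 2.4 0.4 4.0
   vertex 2.2 4.6 3.0
   vertex 2.6 1.8 1.0
  endloop
 endfacet
 facet normal -0.851 0.083 0.519
  outer loop
   vertex 2.4 0.4 4.0
   vertex 3.4 4.4 5.0
   vertex 2.2 4.6 3.0
  endloop
 endfacet
 facet normal -0.580 -0.058 0.812
  outer loop
   vertex 2.4 0.4 4.0
   vertex 3.4 1.6 4.8
   vertex 3.4 4.4 5.0
  endloop
 endfacet
 facet normal 0.316 -0.406 -0.857
  outer loop
   vertex 3.8 4.0 0.4
   vertex 4.6 4.2 0.6
   vertex 2.6 1.8 1.0
  endloop
 endfacet
 facet normal 0.262 -0.087 -0.961
  outer loop
   vertex 3.8 4.0 0.4
   vertex 3.4 5.0 0.2
   vertex 4.6 4.2 0.6
  endloop
 endfacet
 facet normal -0.075 -0.224 -0.972
  outer loop
   vertex 3.8 4.0 0.4
   vertex 2.6 1.8 1.0
   vertex 3.4 5.0 0.2
  endloop
 endfacet
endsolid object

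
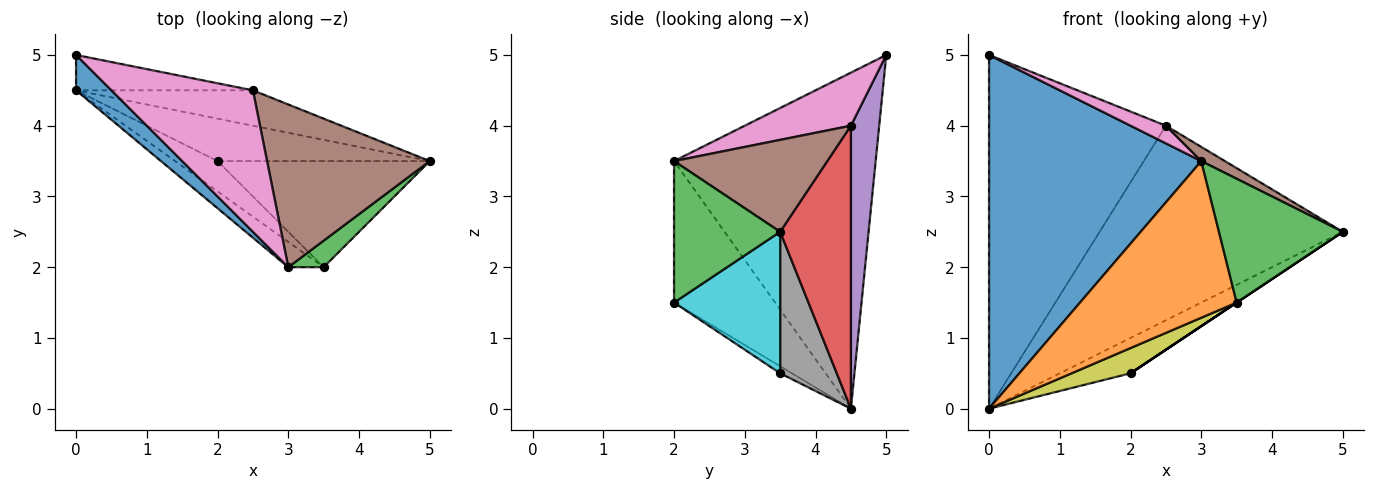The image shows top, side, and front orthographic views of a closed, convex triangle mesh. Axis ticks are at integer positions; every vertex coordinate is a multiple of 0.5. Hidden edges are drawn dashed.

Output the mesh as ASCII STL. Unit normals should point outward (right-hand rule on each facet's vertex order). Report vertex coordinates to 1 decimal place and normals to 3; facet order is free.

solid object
 facet normal -0.687 -0.723 0.072
  outer loop
   vertex 0.0 5.0 5.0
   vertex 0.0 4.5 0.0
   vertex 3.0 2.0 3.5
  endloop
 endfacet
 facet normal -0.537 -0.833 -0.134
  outer loop
   vertex 3.5 2.0 1.5
   vertex 3.0 2.0 3.5
   vertex 0.0 4.5 0.0
  endloop
 endfacet
 facet normal 0.642 -0.749 0.161
  outer loop
   vertex 3.5 2.0 1.5
   vertex 5.0 3.5 2.5
   vertex 3.0 2.0 3.5
  endloop
 endfacet
 facet normal 0.275 0.946 -0.172
  outer loop
   vertex 2.5 4.5 4.0
   vertex 5.0 3.5 2.5
   vertex 0.0 4.5 0.0
  endloop
 endfacet
 facet normal 0.157 0.983 -0.098
  outer loop
   vertex 2.5 4.5 4.0
   vertex 0.0 4.5 0.0
   vertex 0.0 5.0 5.0
  endloop
 endfacet
 facet normal 0.491 -0.075 0.868
  outer loop
   vertex 2.5 4.5 4.0
   vertex 3.0 2.0 3.5
   vertex 5.0 3.5 2.5
  endloop
 endfacet
 facet normal 0.349 -0.116 0.930
  outer loop
   vertex 2.5 4.5 4.0
   vertex 0.0 5.0 5.0
   vertex 3.0 2.0 3.5
  endloop
 endfacet
 facet normal 0.456 0.570 -0.684
  outer loop
   vertex 2.0 3.5 0.5
   vertex 0.0 4.5 0.0
   vertex 5.0 3.5 2.5
  endloop
 endfacet
 facet normal -0.127 -0.635 -0.762
  outer loop
   vertex 2.0 3.5 0.5
   vertex 3.5 2.0 1.5
   vertex 0.0 4.5 0.0
  endloop
 endfacet
 facet normal 0.555 0.000 -0.832
  outer loop
   vertex 2.0 3.5 0.5
   vertex 5.0 3.5 2.5
   vertex 3.5 2.0 1.5
  endloop
 endfacet
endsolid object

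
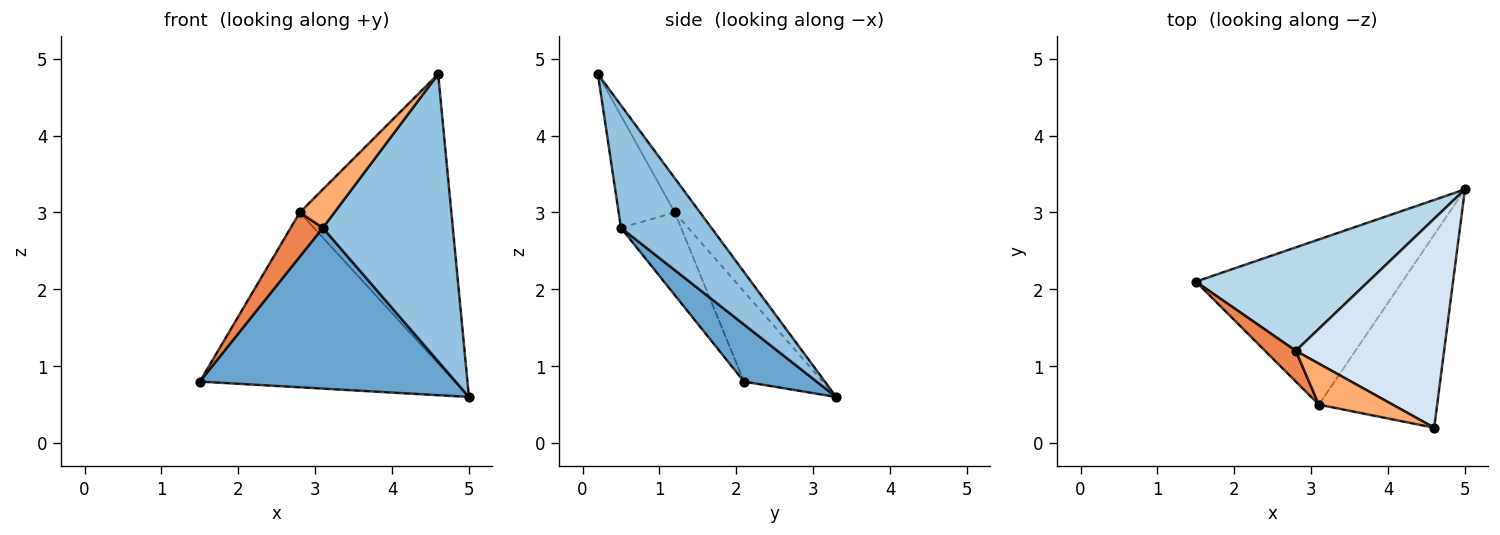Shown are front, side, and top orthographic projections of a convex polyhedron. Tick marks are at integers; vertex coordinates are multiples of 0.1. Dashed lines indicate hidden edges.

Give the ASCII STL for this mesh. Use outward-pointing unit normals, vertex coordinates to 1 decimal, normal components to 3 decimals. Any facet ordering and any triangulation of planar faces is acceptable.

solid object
 facet normal 0.194 -0.684 -0.703
  outer loop
   vertex 3.1 0.5 2.8
   vertex 1.5 2.1 0.8
   vertex 5.0 3.3 0.6
  endloop
 endfacet
 facet normal 0.500 -0.719 -0.483
  outer loop
   vertex 3.1 0.5 2.8
   vertex 5.0 3.3 0.6
   vertex 4.6 0.2 4.8
  endloop
 endfacet
 facet normal -0.257 0.832 0.492
  outer loop
   vertex 2.8 1.2 3.0
   vertex 5.0 3.3 0.6
   vertex 1.5 2.1 0.8
  endloop
 endfacet
 facet normal -0.134 0.803 0.580
  outer loop
   vertex 2.8 1.2 3.0
   vertex 4.6 0.2 4.8
   vertex 5.0 3.3 0.6
  endloop
 endfacet
 facet normal -0.838 -0.448 0.312
  outer loop
   vertex 2.8 1.2 3.0
   vertex 1.5 2.1 0.8
   vertex 3.1 0.5 2.8
  endloop
 endfacet
 facet normal -0.743 -0.458 0.488
  outer loop
   vertex 2.8 1.2 3.0
   vertex 3.1 0.5 2.8
   vertex 4.6 0.2 4.8
  endloop
 endfacet
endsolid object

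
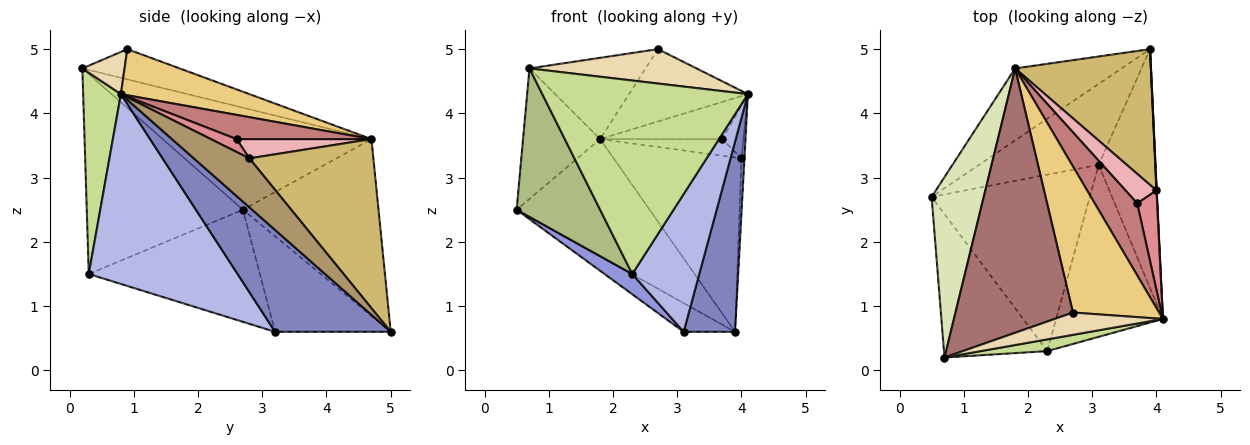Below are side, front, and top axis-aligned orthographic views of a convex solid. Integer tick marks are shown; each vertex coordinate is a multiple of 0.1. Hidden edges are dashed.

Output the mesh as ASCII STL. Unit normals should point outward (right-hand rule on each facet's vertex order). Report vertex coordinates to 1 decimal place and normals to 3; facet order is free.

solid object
 facet normal -0.602 0.267 -0.753
  outer loop
   vertex 3.1 3.2 0.6
   vertex 0.5 2.7 2.5
   vertex 3.9 5.0 0.6
  endloop
 endfacet
 facet normal 0.814 -0.362 -0.455
  outer loop
   vertex 3.1 3.2 0.6
   vertex 3.9 5.0 0.6
   vertex 4.1 0.8 4.3
  endloop
 endfacet
 facet normal -0.576 -0.093 -0.812
  outer loop
   vertex 2.3 0.3 1.5
   vertex 0.5 2.7 2.5
   vertex 3.1 3.2 0.6
  endloop
 endfacet
 facet normal 0.811 -0.365 -0.456
  outer loop
   vertex 2.3 0.3 1.5
   vertex 3.1 3.2 0.6
   vertex 4.1 0.8 4.3
  endloop
 endfacet
 facet normal -0.656 0.643 -0.395
  outer loop
   vertex 1.8 4.7 3.6
   vertex 3.9 5.0 0.6
   vertex 0.5 2.7 2.5
  endloop
 endfacet
 facet normal -0.802 -0.429 -0.415
  outer loop
   vertex 0.7 0.2 4.7
   vertex 0.5 2.7 2.5
   vertex 2.3 0.3 1.5
  endloop
 endfacet
 facet normal 0.180 -0.982 0.059
  outer loop
   vertex 0.7 0.2 4.7
   vertex 2.3 0.3 1.5
   vertex 4.1 0.8 4.3
  endloop
 endfacet
 facet normal -0.846 0.312 0.432
  outer loop
   vertex 0.7 0.2 4.7
   vertex 1.8 4.7 3.6
   vertex 0.5 2.7 2.5
  endloop
 endfacet
 facet normal 0.999 0.053 0.006
  outer loop
   vertex 4.0 2.8 3.3
   vertex 4.1 0.8 4.3
   vertex 3.9 5.0 0.6
  endloop
 endfacet
 facet normal 0.608 0.627 0.488
  outer loop
   vertex 4.0 2.8 3.3
   vertex 3.9 5.0 0.6
   vertex 1.8 4.7 3.6
  endloop
 endfacet
 facet normal 0.433 0.400 0.808
  outer loop
   vertex 2.7 0.9 5.0
   vertex 4.1 0.8 4.3
   vertex 1.8 4.7 3.6
  endloop
 endfacet
 facet normal 0.207 -0.821 0.532
  outer loop
   vertex 2.7 0.9 5.0
   vertex 0.7 0.2 4.7
   vertex 4.1 0.8 4.3
  endloop
 endfacet
 facet normal -0.239 0.285 0.928
  outer loop
   vertex 2.7 0.9 5.0
   vertex 1.8 4.7 3.6
   vertex 0.7 0.2 4.7
  endloop
 endfacet
 facet normal 0.452 0.409 0.793
  outer loop
   vertex 3.7 2.6 3.6
   vertex 1.8 4.7 3.6
   vertex 4.1 0.8 4.3
  endloop
 endfacet
 facet normal 0.495 0.408 0.767
  outer loop
   vertex 3.7 2.6 3.6
   vertex 4.1 0.8 4.3
   vertex 4.0 2.8 3.3
  endloop
 endfacet
 facet normal 0.477 0.432 0.765
  outer loop
   vertex 3.7 2.6 3.6
   vertex 4.0 2.8 3.3
   vertex 1.8 4.7 3.6
  endloop
 endfacet
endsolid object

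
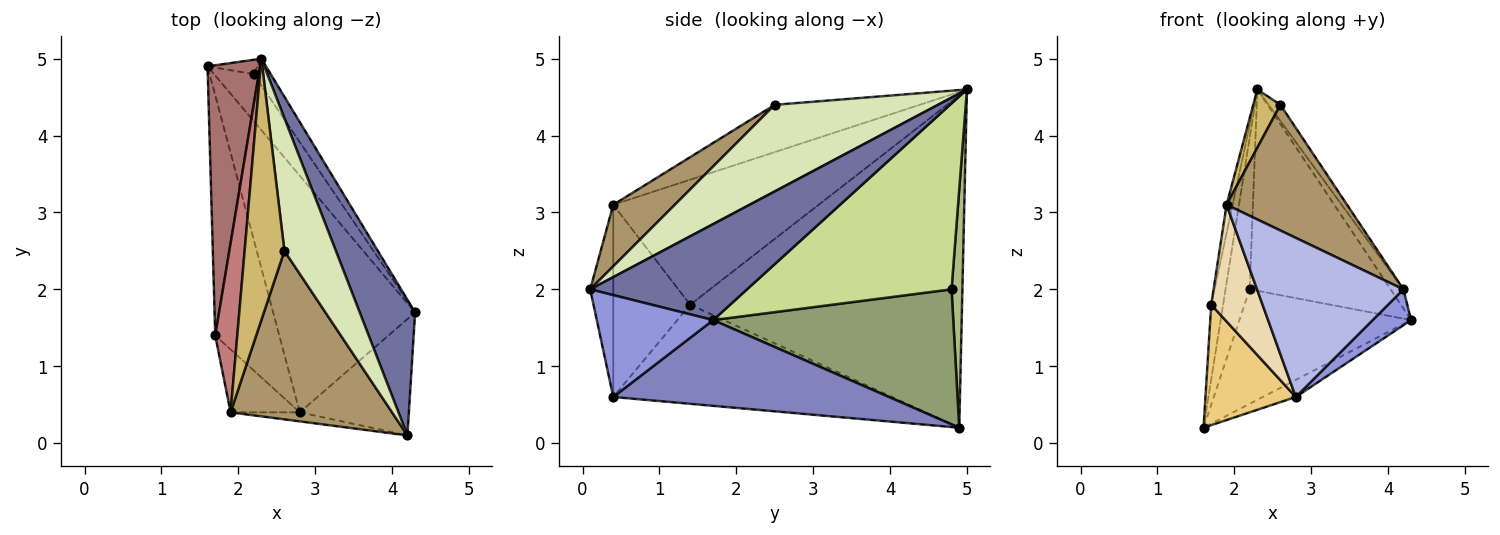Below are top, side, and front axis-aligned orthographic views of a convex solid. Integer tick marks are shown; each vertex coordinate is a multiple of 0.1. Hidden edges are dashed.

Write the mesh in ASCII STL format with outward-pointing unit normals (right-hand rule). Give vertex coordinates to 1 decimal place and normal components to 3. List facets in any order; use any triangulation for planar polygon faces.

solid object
 facet normal 0.864 0.071 0.498
  outer loop
   vertex 2.3 5.0 4.6
   vertex 4.2 0.1 2.0
   vertex 4.3 1.7 1.6
  endloop
 endfacet
 facet normal 0.516 0.062 -0.854
  outer loop
   vertex 2.8 0.4 0.6
   vertex 1.6 4.9 0.2
   vertex 4.3 1.7 1.6
  endloop
 endfacet
 facet normal 0.666 -0.220 -0.713
  outer loop
   vertex 2.8 0.4 0.6
   vertex 4.3 1.7 1.6
   vertex 4.2 0.1 2.0
  endloop
 endfacet
 facet normal -0.155 -0.986 -0.056
  outer loop
   vertex 2.8 0.4 0.6
   vertex 4.2 0.1 2.0
   vertex 1.9 0.4 3.1
  endloop
 endfacet
 facet normal 0.791 0.566 -0.232
  outer loop
   vertex 2.2 4.8 2.0
   vertex 4.3 1.7 1.6
   vertex 1.6 4.9 0.2
  endloop
 endfacet
 facet normal 0.408 0.909 -0.086
  outer loop
   vertex 2.2 4.8 2.0
   vertex 1.6 4.9 0.2
   vertex 2.3 5.0 4.6
  endloop
 endfacet
 facet normal 0.821 0.566 -0.075
  outer loop
   vertex 2.2 4.8 2.0
   vertex 2.3 5.0 4.6
   vertex 4.3 1.7 1.6
  endloop
 endfacet
 facet normal 0.858 0.062 0.510
  outer loop
   vertex 2.6 2.5 4.4
   vertex 4.2 0.1 2.0
   vertex 2.3 5.0 4.6
  endloop
 endfacet
 facet normal 0.292 -0.572 0.767
  outer loop
   vertex 2.6 2.5 4.4
   vertex 1.9 0.4 3.1
   vertex 4.2 0.1 2.0
  endloop
 endfacet
 facet normal -0.758 -0.142 0.637
  outer loop
   vertex 2.6 2.5 4.4
   vertex 2.3 5.0 4.6
   vertex 1.9 0.4 3.1
  endloop
 endfacet
 facet normal -0.810 -0.263 -0.524
  outer loop
   vertex 1.7 1.4 1.8
   vertex 1.6 4.9 0.2
   vertex 2.8 0.4 0.6
  endloop
 endfacet
 facet normal -0.797 -0.532 -0.287
  outer loop
   vertex 1.7 1.4 1.8
   vertex 2.8 0.4 0.6
   vertex 1.9 0.4 3.1
  endloop
 endfacet
 facet normal -0.987 0.043 0.156
  outer loop
   vertex 1.7 1.4 1.8
   vertex 2.3 5.0 4.6
   vertex 1.6 4.9 0.2
  endloop
 endfacet
 facet normal -0.984 0.029 0.174
  outer loop
   vertex 1.7 1.4 1.8
   vertex 1.9 0.4 3.1
   vertex 2.3 5.0 4.6
  endloop
 endfacet
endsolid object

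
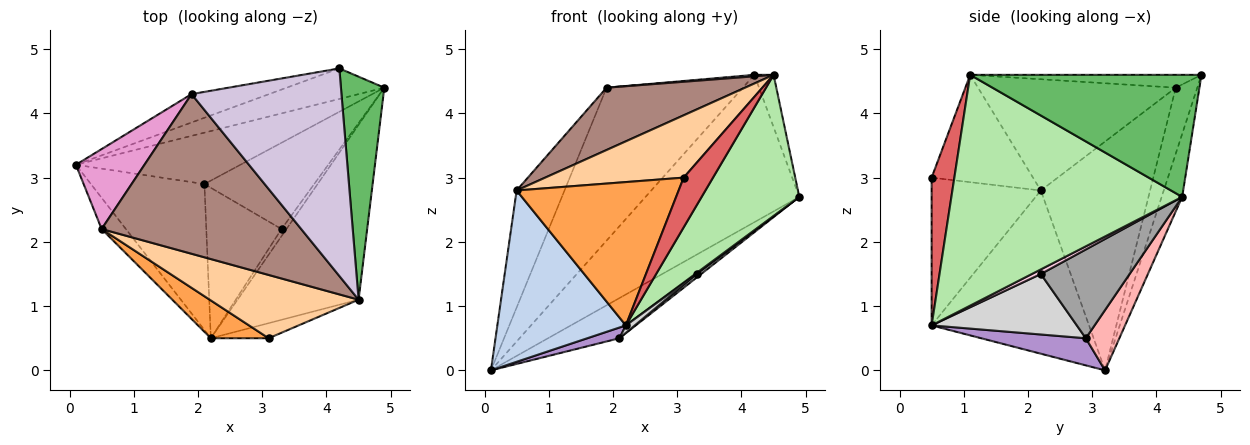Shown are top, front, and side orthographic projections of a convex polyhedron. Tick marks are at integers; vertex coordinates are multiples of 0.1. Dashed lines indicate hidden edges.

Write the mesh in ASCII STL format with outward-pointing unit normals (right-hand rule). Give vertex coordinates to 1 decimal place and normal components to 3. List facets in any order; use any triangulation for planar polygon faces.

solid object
 facet normal -0.130 0.971 -0.201
  outer loop
   vertex 4.2 4.7 4.6
   vertex 4.9 4.4 2.7
   vertex 0.1 3.2 0.0
  endloop
 endfacet
 facet normal -0.770 -0.628 -0.114
  outer loop
   vertex 2.2 0.5 0.7
   vertex 0.5 2.2 2.8
   vertex 0.1 3.2 0.0
  endloop
 endfacet
 facet normal -0.546 -0.810 0.214
  outer loop
   vertex 2.2 0.5 0.7
   vertex 3.1 0.5 3.0
   vertex 0.5 2.2 2.8
  endloop
 endfacet
 facet normal -0.457 -0.624 0.634
  outer loop
   vertex 4.5 1.1 4.6
   vertex 0.5 2.2 2.8
   vertex 3.1 0.5 3.0
  endloop
 endfacet
 facet normal 0.939 0.078 0.334
  outer loop
   vertex 4.5 1.1 4.6
   vertex 4.9 4.4 2.7
   vertex 4.2 4.7 4.6
  endloop
 endfacet
 facet normal 0.829 -0.351 -0.435
  outer loop
   vertex 4.5 1.1 4.6
   vertex 2.2 0.5 0.7
   vertex 4.9 4.4 2.7
  endloop
 endfacet
 facet normal 0.596 -0.769 -0.233
  outer loop
   vertex 4.5 1.1 4.6
   vertex 3.1 0.5 3.0
   vertex 2.2 0.5 0.7
  endloop
 endfacet
 facet normal 0.278 0.591 -0.757
  outer loop
   vertex 2.1 2.9 0.5
   vertex 0.1 3.2 0.0
   vertex 4.9 4.4 2.7
  endloop
 endfacet
 facet normal 0.232 -0.071 -0.970
  outer loop
   vertex 2.1 2.9 0.5
   vertex 2.2 0.5 0.7
   vertex 0.1 3.2 0.0
  endloop
 endfacet
 facet normal -0.085 -0.007 0.996
  outer loop
   vertex 1.9 4.3 4.4
   vertex 4.5 1.1 4.6
   vertex 4.2 4.7 4.6
  endloop
 endfacet
 facet normal -0.461 -0.323 0.827
  outer loop
   vertex 1.9 4.3 4.4
   vertex 0.5 2.2 2.8
   vertex 4.5 1.1 4.6
  endloop
 endfacet
 facet normal -0.153 0.972 -0.180
  outer loop
   vertex 1.9 4.3 4.4
   vertex 4.2 4.7 4.6
   vertex 0.1 3.2 0.0
  endloop
 endfacet
 facet normal -0.883 0.387 0.264
  outer loop
   vertex 1.9 4.3 4.4
   vertex 0.1 3.2 0.0
   vertex 0.5 2.2 2.8
  endloop
 endfacet
 facet normal 0.679 -0.097 -0.728
  outer loop
   vertex 3.3 2.2 1.5
   vertex 4.9 4.4 2.7
   vertex 2.2 0.5 0.7
  endloop
 endfacet
 facet normal 0.628 -0.033 -0.777
  outer loop
   vertex 3.3 2.2 1.5
   vertex 2.1 2.9 0.5
   vertex 4.9 4.4 2.7
  endloop
 endfacet
 facet normal 0.626 -0.039 -0.779
  outer loop
   vertex 3.3 2.2 1.5
   vertex 2.2 0.5 0.7
   vertex 2.1 2.9 0.5
  endloop
 endfacet
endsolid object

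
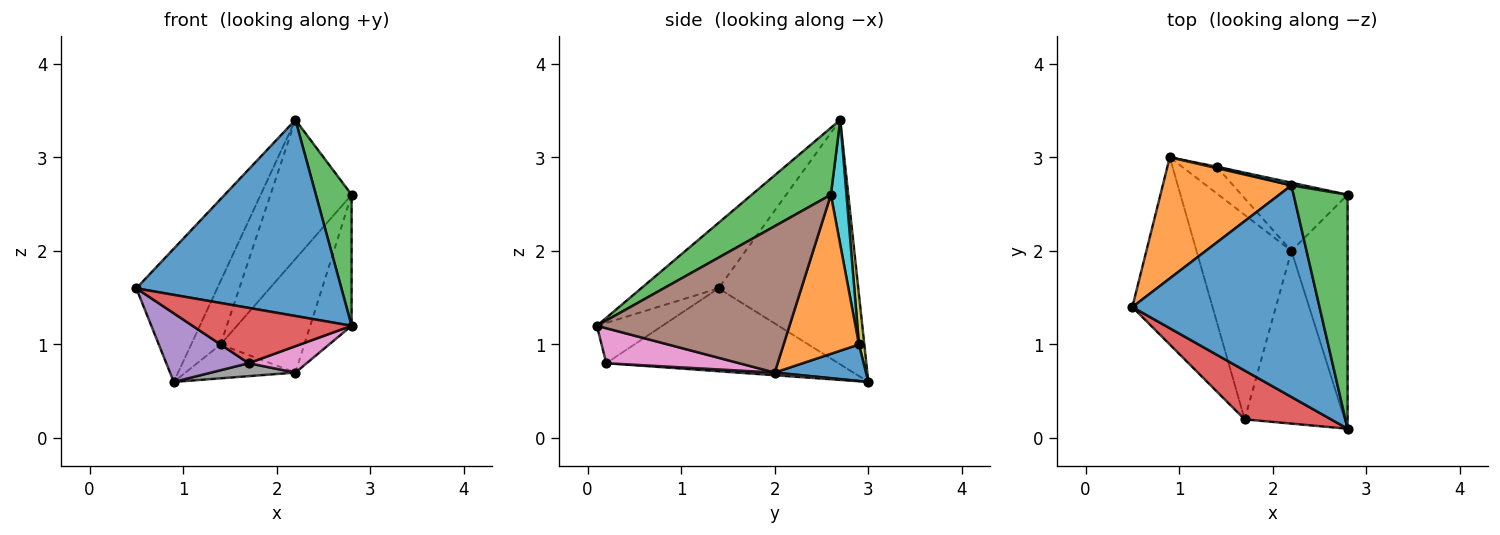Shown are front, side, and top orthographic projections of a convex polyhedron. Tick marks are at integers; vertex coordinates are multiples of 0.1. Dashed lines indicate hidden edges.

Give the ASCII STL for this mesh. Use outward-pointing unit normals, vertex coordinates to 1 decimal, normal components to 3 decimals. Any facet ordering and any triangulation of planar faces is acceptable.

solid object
 facet normal -0.249 -0.658 0.710
  outer loop
   vertex 2.2 2.7 3.4
   vertex 0.5 1.4 1.6
   vertex 2.8 0.1 1.2
  endloop
 endfacet
 facet normal -0.788 0.456 0.415
  outer loop
   vertex 0.9 3.0 0.6
   vertex 0.5 1.4 1.6
   vertex 2.2 2.7 3.4
  endloop
 endfacet
 facet normal 0.734 -0.332 0.592
  outer loop
   vertex 2.8 2.6 2.6
   vertex 2.2 2.7 3.4
   vertex 2.8 0.1 1.2
  endloop
 endfacet
 facet normal -0.295 -0.716 0.632
  outer loop
   vertex 1.7 0.2 0.8
   vertex 2.8 0.1 1.2
   vertex 0.5 1.4 1.6
  endloop
 endfacet
 facet normal -0.696 -0.247 -0.674
  outer loop
   vertex 1.7 0.2 0.8
   vertex 0.5 1.4 1.6
   vertex 0.9 3.0 0.6
  endloop
 endfacet
 facet normal 0.915 0.197 -0.351
  outer loop
   vertex 2.2 2.0 0.7
   vertex 2.8 2.6 2.6
   vertex 2.8 0.1 1.2
  endloop
 endfacet
 facet normal 0.327 -0.143 -0.934
  outer loop
   vertex 2.2 2.0 0.7
   vertex 2.8 0.1 1.2
   vertex 1.7 0.2 0.8
  endloop
 endfacet
 facet normal 0.028 -0.063 -0.998
  outer loop
   vertex 2.2 2.0 0.7
   vertex 1.7 0.2 0.8
   vertex 0.9 3.0 0.6
  endloop
 endfacet
 facet normal 0.179 0.984 0.022
  outer loop
   vertex 1.4 2.9 1.0
   vertex 0.9 3.0 0.6
   vertex 2.2 2.7 3.4
  endloop
 endfacet
 facet normal 0.189 0.982 0.019
  outer loop
   vertex 1.4 2.9 1.0
   vertex 2.2 2.7 3.4
   vertex 2.8 2.6 2.6
  endloop
 endfacet
 facet normal 0.546 0.658 -0.518
  outer loop
   vertex 1.4 2.9 1.0
   vertex 2.2 2.0 0.7
   vertex 0.9 3.0 0.6
  endloop
 endfacet
 facet normal 0.611 0.679 -0.407
  outer loop
   vertex 1.4 2.9 1.0
   vertex 2.8 2.6 2.6
   vertex 2.2 2.0 0.7
  endloop
 endfacet
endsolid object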